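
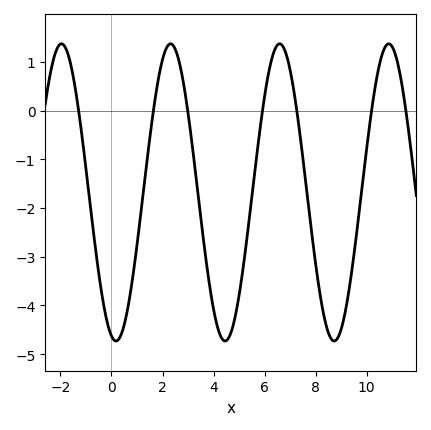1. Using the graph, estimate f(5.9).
-0.065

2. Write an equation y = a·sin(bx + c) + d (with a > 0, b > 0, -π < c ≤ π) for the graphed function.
y = 3.05sin(1.47x - 1.83) - 1.68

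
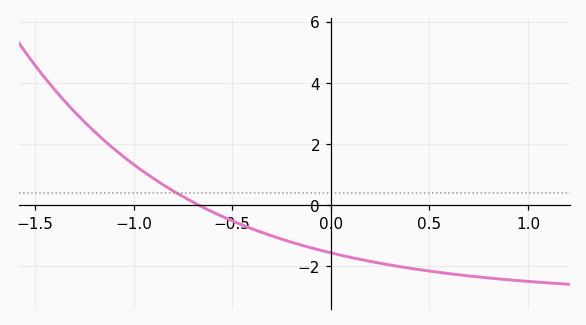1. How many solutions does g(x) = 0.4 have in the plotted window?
1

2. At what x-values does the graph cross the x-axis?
-0.669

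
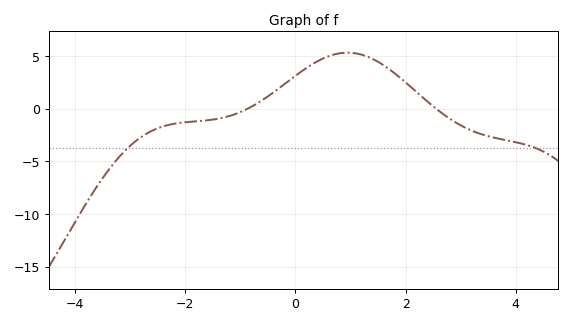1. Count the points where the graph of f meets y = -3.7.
2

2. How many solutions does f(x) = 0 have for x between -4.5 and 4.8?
2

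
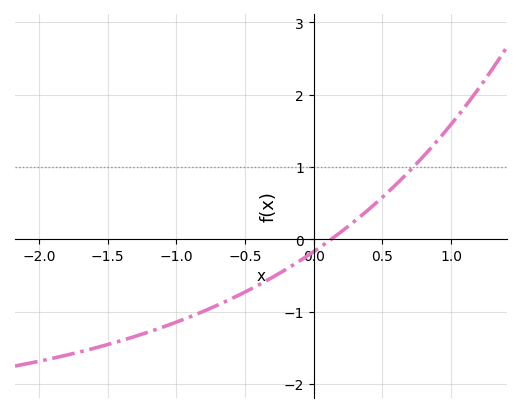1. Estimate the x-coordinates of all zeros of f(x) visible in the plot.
0.15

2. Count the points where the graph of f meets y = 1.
1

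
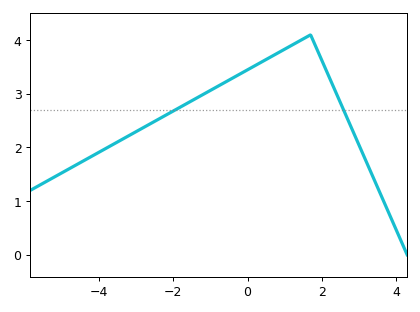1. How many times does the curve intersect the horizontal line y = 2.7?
2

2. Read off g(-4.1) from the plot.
1.9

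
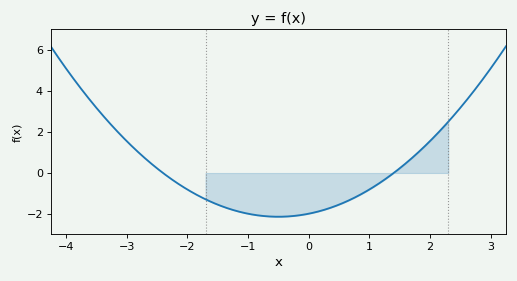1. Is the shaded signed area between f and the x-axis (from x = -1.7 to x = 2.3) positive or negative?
negative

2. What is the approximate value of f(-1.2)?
-1.84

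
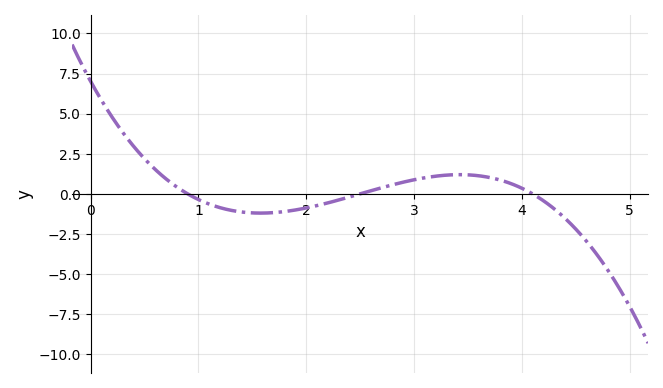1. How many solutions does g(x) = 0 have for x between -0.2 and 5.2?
3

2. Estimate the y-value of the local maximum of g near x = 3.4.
1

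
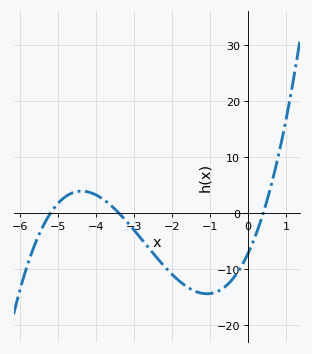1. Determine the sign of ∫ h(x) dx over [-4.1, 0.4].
negative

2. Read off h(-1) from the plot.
-14.4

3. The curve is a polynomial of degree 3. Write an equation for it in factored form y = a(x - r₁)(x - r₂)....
y = 1.02(x + 5.2)(x + 3.4)(x - 0.4)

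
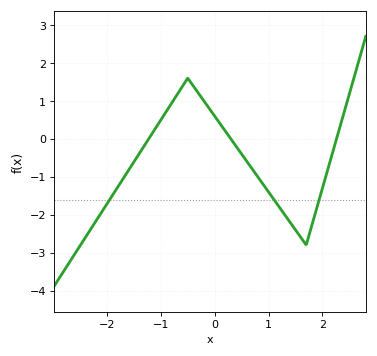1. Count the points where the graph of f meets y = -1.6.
3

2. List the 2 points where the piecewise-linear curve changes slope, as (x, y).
(-0.5, 1.6); (1.7, -2.8)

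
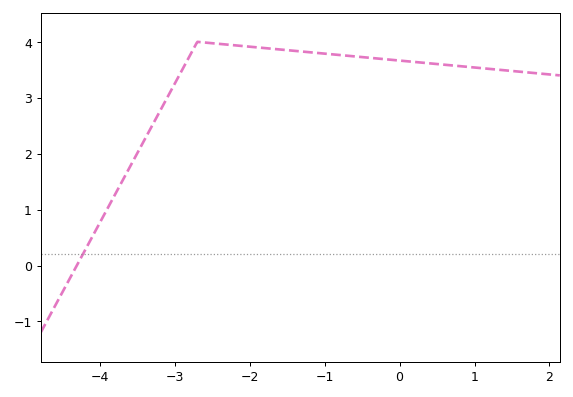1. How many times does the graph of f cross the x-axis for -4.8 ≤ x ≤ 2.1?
1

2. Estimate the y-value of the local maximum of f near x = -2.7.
4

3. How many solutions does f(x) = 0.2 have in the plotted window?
1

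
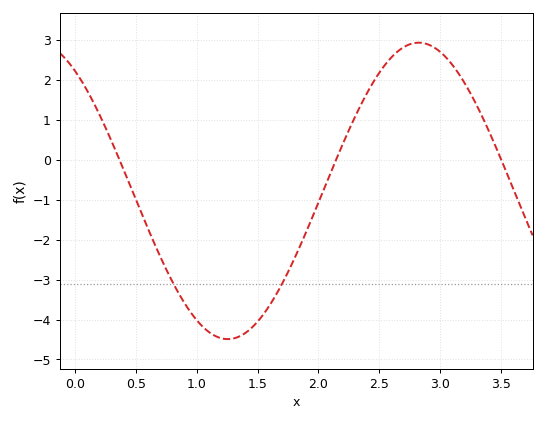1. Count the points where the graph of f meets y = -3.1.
2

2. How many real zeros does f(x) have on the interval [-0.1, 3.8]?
3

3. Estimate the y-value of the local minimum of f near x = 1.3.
-4.49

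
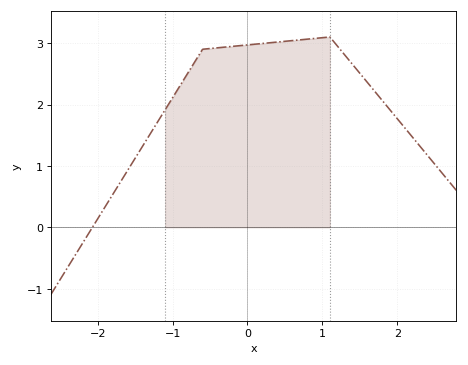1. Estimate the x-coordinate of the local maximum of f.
1.1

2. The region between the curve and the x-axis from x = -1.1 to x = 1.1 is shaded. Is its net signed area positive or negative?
positive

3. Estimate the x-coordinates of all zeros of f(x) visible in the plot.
-2.1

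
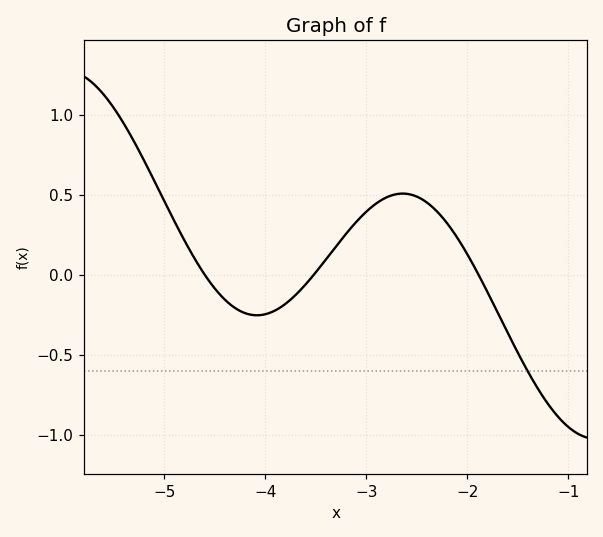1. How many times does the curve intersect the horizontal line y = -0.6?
1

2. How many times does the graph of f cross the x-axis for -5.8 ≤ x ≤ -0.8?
3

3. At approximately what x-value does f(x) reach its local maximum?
-2.6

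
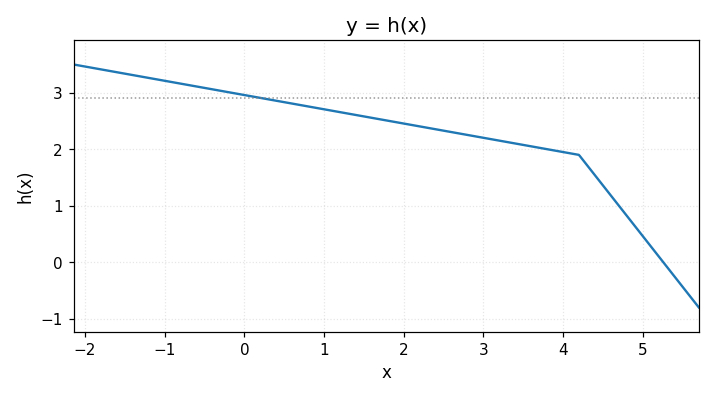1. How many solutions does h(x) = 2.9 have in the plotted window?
1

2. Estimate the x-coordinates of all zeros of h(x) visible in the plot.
5.26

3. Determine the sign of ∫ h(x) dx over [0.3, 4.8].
positive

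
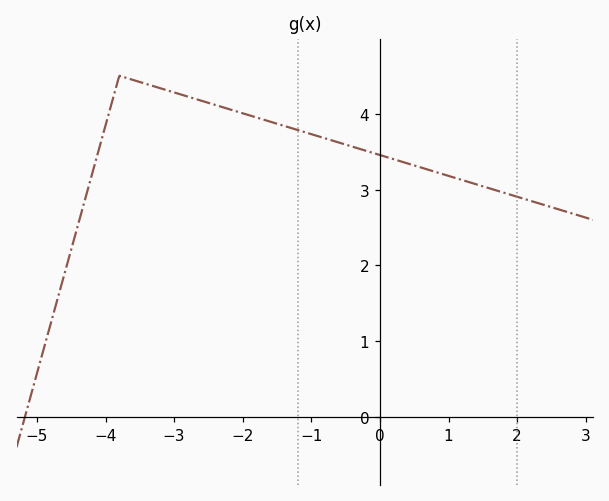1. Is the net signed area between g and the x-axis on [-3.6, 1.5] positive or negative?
positive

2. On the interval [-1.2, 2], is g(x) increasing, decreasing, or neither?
decreasing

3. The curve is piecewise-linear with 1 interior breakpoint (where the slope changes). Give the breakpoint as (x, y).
(-3.8, 4.5)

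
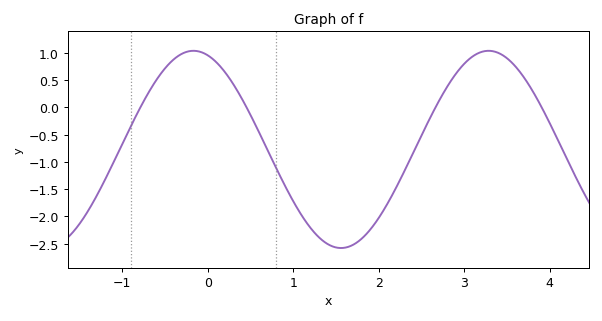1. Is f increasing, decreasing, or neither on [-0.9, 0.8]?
neither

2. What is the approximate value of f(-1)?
-0.7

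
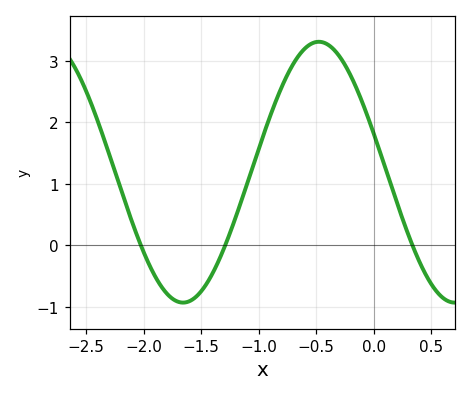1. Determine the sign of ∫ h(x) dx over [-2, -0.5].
positive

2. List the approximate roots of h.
-2.02, -1.29, 0.337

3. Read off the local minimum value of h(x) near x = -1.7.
-0.93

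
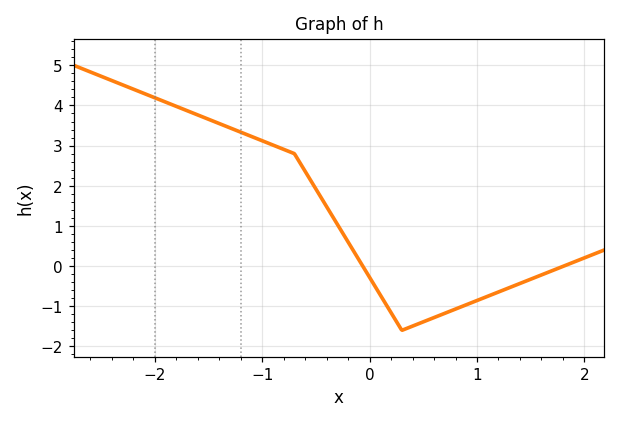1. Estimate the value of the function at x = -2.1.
4.3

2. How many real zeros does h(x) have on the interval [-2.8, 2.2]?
2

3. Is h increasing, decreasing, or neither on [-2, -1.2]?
decreasing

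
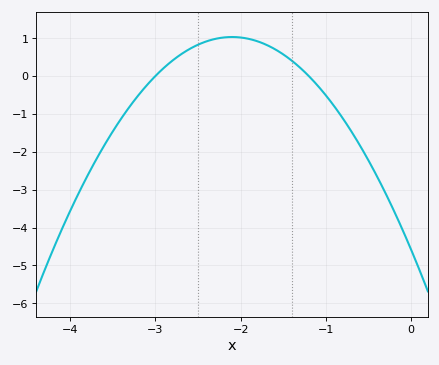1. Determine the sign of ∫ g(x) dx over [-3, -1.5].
positive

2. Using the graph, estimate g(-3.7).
-2.2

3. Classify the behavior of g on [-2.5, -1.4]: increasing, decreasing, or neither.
neither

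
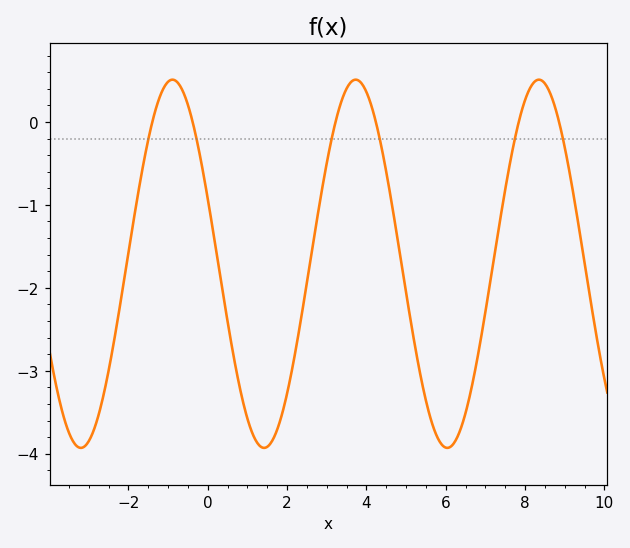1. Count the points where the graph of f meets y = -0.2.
6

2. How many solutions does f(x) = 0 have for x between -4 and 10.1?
6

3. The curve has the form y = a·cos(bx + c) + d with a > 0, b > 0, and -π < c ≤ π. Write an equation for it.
y = 2.22cos(1.4x + 1.2) - 1.71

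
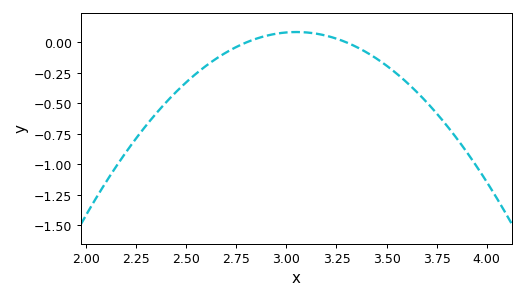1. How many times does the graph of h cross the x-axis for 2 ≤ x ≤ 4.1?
2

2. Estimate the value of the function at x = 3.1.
0.08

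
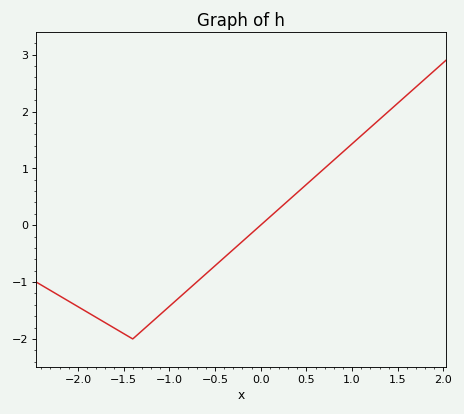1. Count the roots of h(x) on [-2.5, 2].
1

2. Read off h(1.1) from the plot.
1.58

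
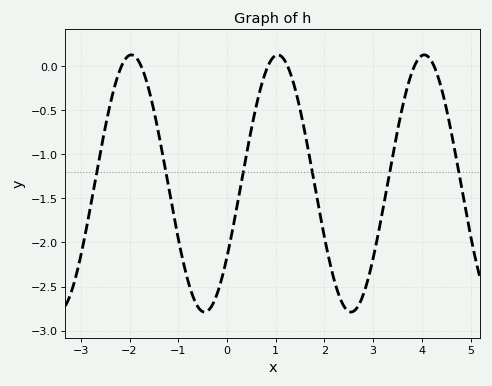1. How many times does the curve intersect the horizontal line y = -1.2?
6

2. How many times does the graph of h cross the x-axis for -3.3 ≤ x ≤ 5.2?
6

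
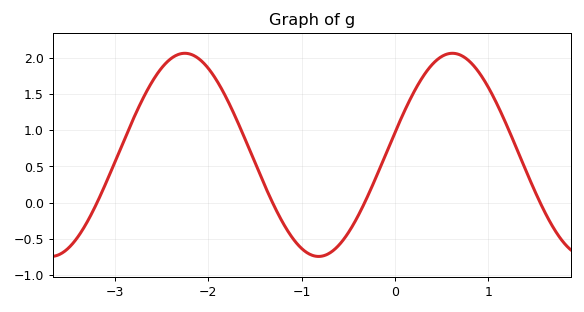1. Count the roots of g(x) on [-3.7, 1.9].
4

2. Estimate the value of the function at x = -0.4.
-0.2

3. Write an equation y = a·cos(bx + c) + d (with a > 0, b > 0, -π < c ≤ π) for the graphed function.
y = 1.4cos(2.2x - 1.4) + 0.66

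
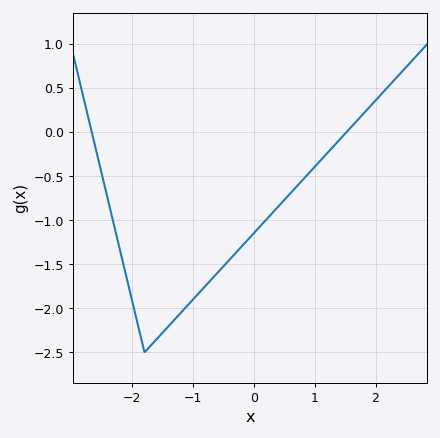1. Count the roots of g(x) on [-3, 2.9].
2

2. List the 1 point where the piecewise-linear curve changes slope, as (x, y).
(-1.8, -2.5)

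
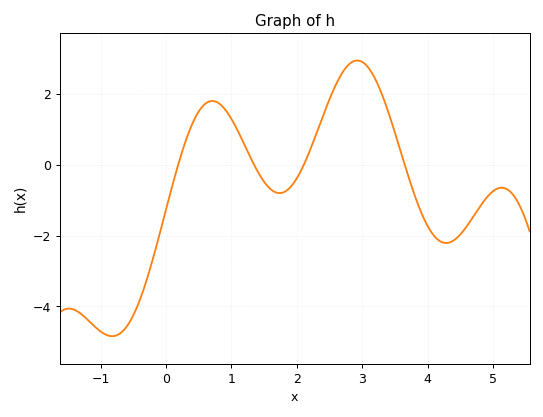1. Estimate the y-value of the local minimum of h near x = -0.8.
-4.8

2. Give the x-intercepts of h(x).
0.2, 1.3, 2.1, 3.7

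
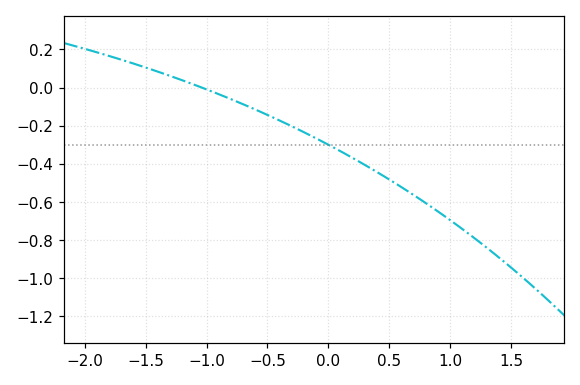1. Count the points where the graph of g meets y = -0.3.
1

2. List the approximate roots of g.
-1.04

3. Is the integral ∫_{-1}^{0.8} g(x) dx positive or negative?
negative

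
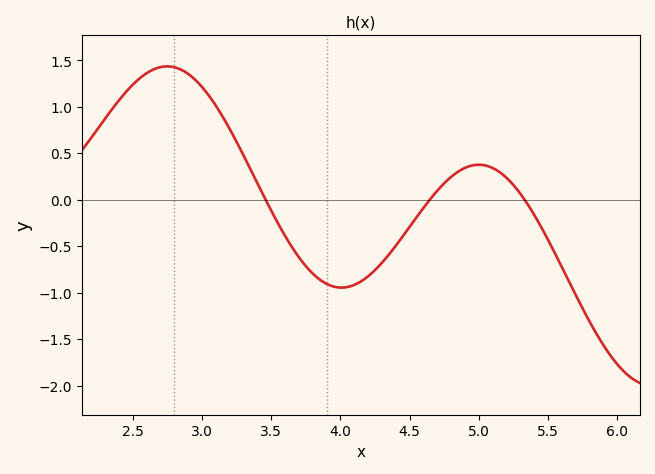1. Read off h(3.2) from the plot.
0.763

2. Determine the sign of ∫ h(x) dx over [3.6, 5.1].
negative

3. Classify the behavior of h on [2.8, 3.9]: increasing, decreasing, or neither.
decreasing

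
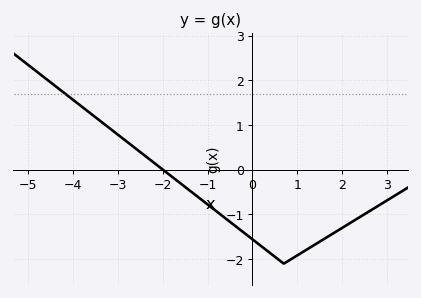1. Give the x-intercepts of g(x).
-2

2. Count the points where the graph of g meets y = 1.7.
1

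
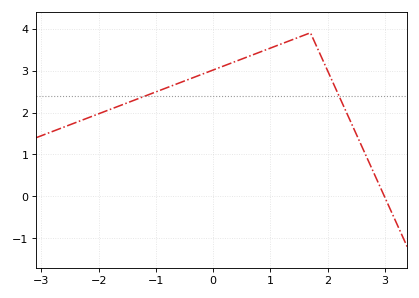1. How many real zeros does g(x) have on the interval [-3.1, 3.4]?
1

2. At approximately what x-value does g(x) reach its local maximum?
1.7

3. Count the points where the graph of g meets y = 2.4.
2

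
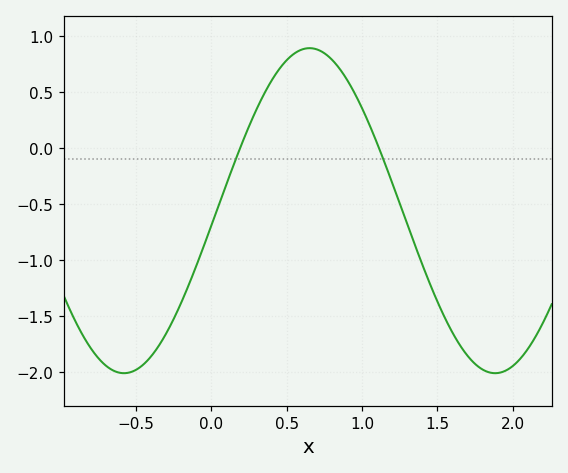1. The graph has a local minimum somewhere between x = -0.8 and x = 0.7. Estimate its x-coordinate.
-0.6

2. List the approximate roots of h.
0.2, 1.1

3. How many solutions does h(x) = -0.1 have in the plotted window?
2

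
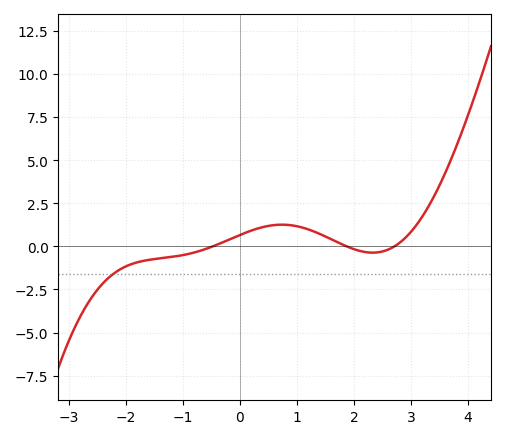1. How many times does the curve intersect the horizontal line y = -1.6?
1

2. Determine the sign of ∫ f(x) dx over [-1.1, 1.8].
positive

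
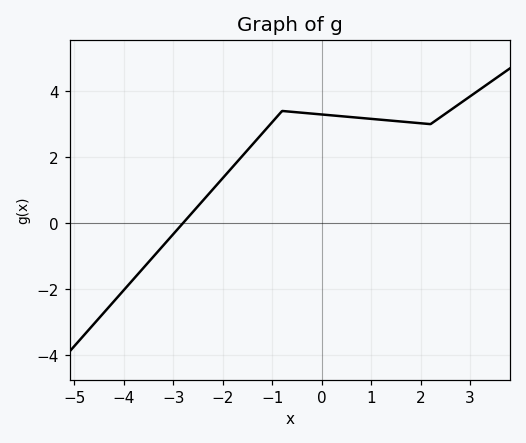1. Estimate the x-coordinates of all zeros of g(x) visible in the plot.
-2.8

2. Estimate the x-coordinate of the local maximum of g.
-0.796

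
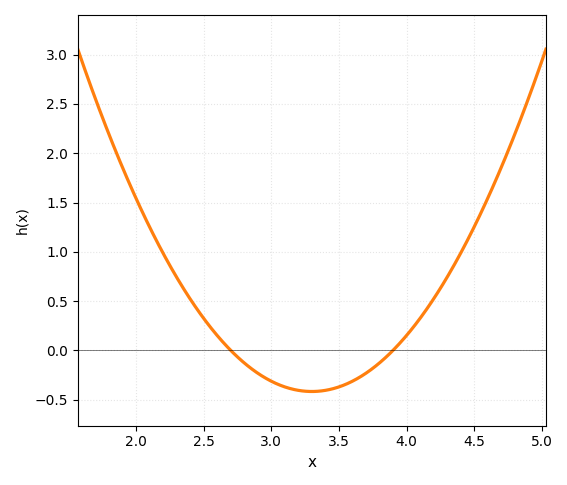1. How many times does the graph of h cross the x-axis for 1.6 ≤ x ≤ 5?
2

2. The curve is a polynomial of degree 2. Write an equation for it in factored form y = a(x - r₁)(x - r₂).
y = 1.16(x - 2.7)(x - 3.9)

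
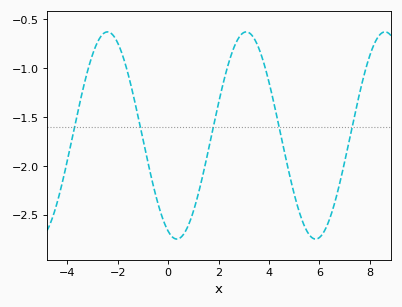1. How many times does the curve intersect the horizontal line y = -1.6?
5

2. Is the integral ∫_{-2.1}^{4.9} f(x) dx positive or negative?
negative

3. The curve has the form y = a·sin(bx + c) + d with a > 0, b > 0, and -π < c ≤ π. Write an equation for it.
y = 1.06sin(1.14x - 1.96) - 1.69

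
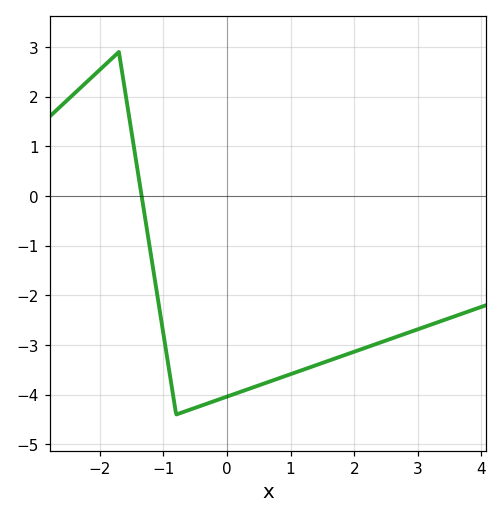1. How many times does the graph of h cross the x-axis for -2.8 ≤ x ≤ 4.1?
1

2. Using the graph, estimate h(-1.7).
2.9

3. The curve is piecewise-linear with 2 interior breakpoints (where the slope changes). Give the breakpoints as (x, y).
(-1.7, 2.9); (-0.8, -4.4)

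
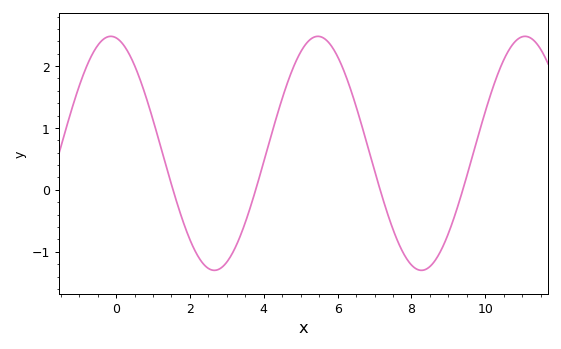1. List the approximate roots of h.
1.6, 3.8, 7.2, 9.4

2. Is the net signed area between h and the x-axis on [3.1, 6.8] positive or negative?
positive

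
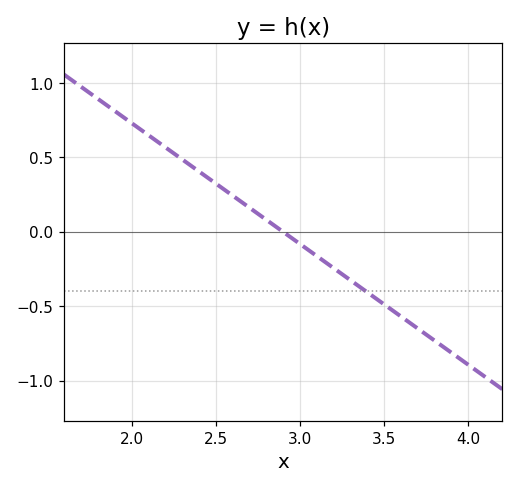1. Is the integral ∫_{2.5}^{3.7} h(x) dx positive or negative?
negative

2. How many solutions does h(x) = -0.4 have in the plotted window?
1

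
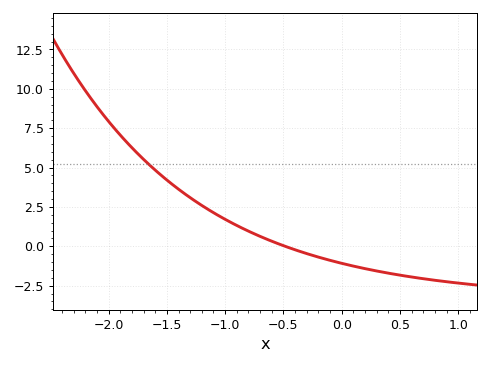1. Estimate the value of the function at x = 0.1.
-1.26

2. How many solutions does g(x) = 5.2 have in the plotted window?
1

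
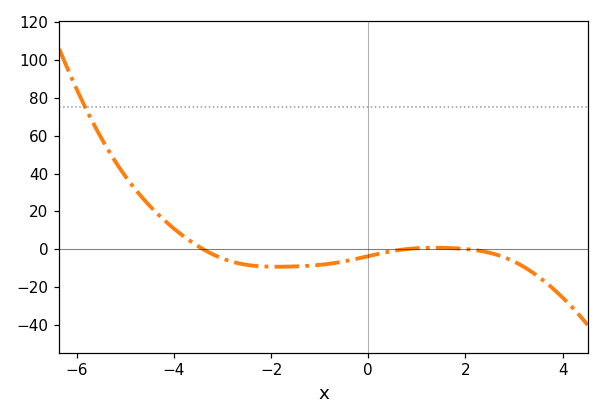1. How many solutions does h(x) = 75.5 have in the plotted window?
1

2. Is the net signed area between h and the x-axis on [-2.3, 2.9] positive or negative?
negative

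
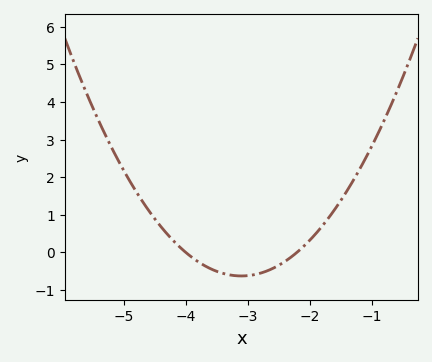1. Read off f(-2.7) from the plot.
-0.5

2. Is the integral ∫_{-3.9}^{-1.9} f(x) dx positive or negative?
negative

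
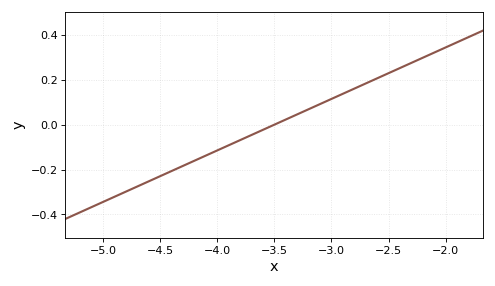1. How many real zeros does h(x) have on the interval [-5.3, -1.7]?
1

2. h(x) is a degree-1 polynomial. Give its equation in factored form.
y = 0.23(x + 3.5)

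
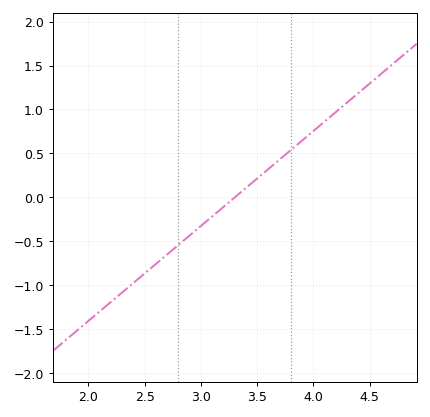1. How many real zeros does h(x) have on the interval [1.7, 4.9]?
1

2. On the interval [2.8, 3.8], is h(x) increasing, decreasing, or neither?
increasing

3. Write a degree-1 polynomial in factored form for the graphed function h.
y = 1.08(x - 3.3)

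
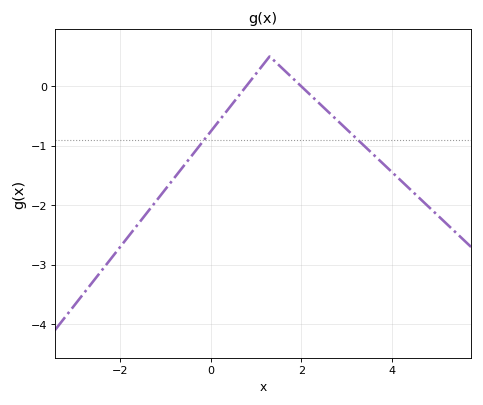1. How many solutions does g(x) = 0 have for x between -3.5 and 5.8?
2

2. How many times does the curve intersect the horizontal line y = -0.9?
2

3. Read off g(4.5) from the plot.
-1.8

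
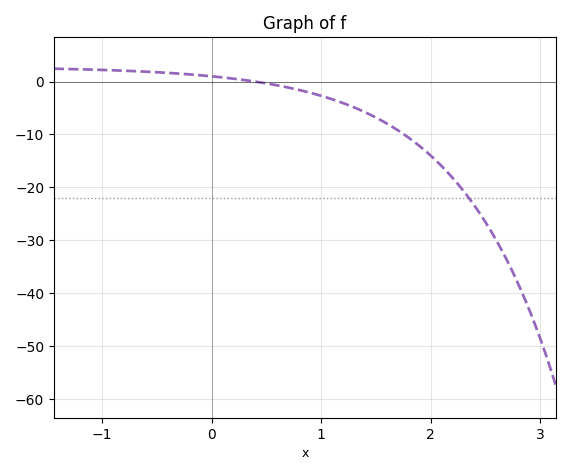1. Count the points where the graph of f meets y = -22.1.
1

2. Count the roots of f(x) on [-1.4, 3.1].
1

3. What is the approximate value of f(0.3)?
0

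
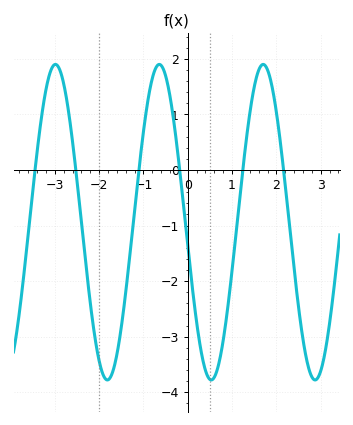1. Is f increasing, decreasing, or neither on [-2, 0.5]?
neither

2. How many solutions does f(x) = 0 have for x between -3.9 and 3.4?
6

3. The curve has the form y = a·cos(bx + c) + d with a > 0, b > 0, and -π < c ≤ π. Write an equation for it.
y = 2.84cos(2.7x + 1.7) - 0.94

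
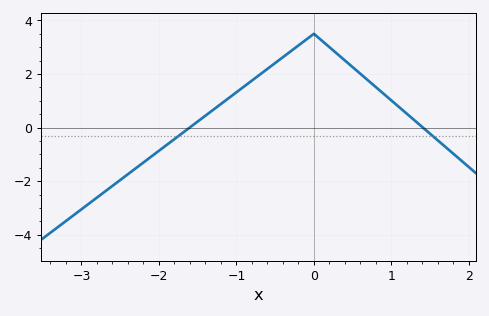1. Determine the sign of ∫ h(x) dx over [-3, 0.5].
positive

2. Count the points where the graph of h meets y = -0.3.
2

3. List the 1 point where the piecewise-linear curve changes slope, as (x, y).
(0, 3.5)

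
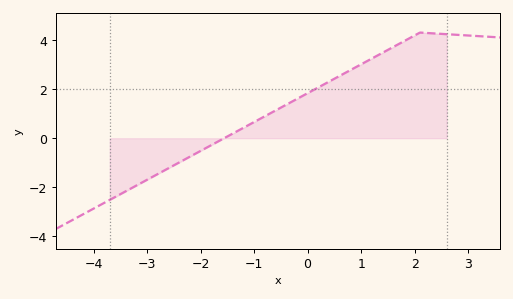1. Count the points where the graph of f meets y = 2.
1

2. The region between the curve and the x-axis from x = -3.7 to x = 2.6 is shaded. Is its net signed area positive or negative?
positive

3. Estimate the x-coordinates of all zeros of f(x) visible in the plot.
-1.56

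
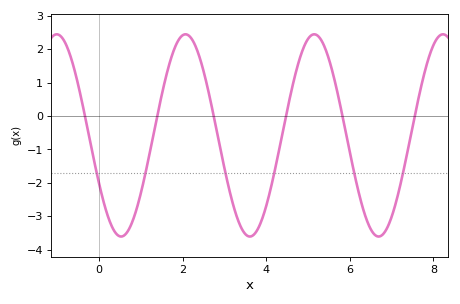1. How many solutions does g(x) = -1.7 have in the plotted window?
6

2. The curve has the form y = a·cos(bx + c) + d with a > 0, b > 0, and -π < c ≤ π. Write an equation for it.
y = 3.03cos(2.04x + 2.06) - 0.58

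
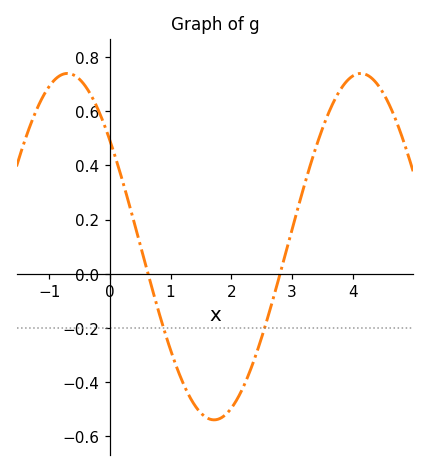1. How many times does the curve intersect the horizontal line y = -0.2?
2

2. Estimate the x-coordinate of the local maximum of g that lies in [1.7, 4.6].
4.13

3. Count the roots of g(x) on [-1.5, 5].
2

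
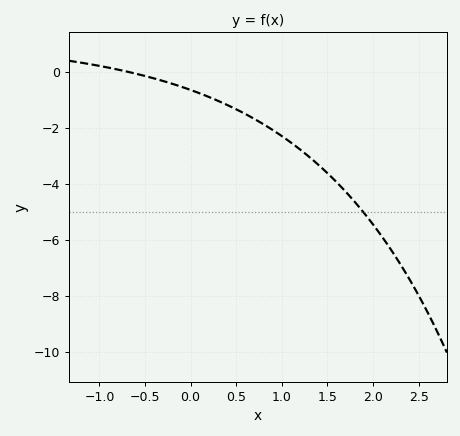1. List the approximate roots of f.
-0.689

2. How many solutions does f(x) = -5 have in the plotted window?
1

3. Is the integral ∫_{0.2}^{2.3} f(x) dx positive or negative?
negative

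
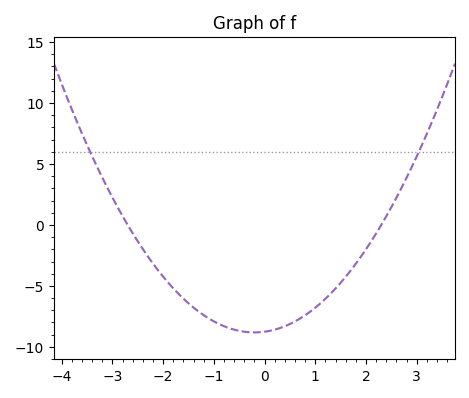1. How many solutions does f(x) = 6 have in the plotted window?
2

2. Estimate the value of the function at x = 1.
-6.78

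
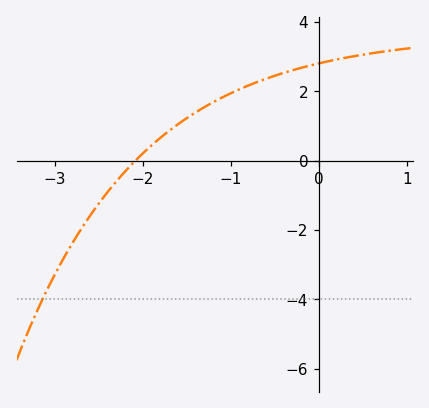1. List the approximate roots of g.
-2.1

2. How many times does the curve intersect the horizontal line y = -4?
1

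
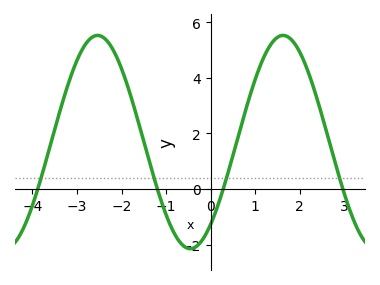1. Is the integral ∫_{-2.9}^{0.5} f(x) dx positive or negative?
positive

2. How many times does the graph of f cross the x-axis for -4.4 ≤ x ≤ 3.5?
4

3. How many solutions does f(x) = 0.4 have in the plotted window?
4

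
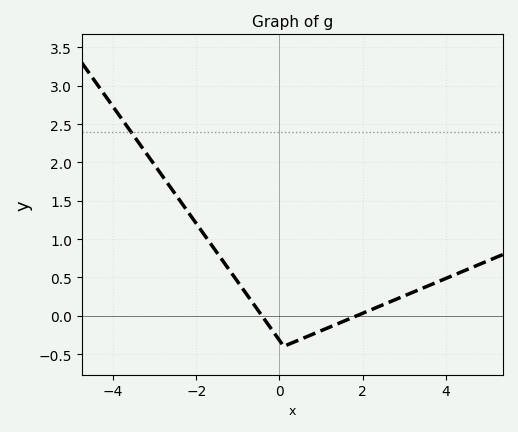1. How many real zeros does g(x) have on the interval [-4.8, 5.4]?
2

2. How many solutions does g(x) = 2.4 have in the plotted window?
1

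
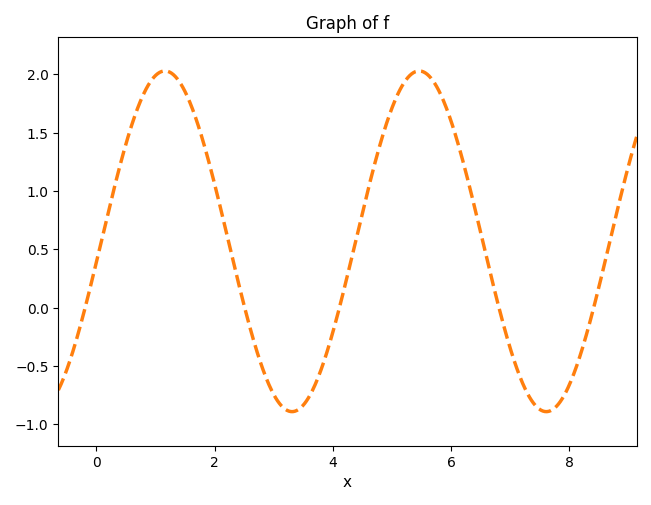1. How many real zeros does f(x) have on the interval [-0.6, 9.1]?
5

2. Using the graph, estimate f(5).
1.71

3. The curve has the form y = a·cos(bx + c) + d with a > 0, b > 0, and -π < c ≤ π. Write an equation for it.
y = 1.46cos(1.46x - 1.69) + 0.57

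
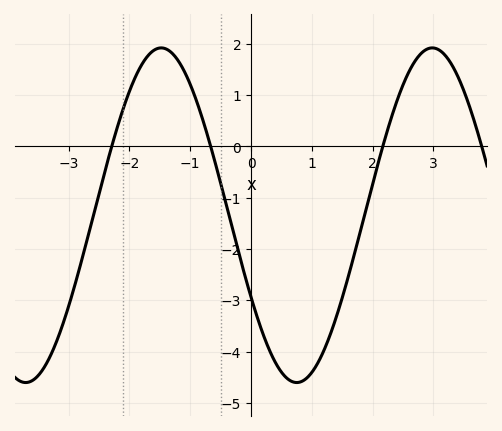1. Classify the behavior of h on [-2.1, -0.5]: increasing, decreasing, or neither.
neither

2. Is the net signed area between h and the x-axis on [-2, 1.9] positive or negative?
negative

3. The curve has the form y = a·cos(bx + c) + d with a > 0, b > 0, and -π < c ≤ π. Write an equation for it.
y = 3.26cos(1.41x + 2.08) - 1.34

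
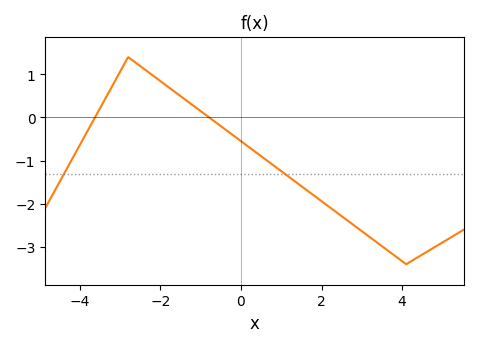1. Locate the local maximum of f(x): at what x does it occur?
-2.8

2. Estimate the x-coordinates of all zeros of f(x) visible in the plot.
-3.62, -0.787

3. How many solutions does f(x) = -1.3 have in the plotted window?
2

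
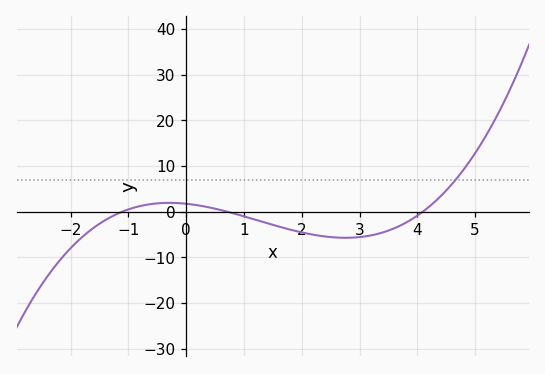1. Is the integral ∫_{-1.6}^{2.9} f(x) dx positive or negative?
negative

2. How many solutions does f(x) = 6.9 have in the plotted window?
1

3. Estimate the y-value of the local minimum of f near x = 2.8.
-6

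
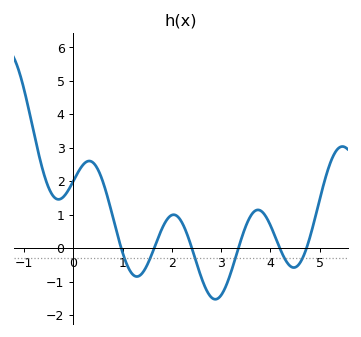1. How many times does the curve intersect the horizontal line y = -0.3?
6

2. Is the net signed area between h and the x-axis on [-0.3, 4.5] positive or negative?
positive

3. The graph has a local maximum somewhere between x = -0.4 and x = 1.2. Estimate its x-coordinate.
0.3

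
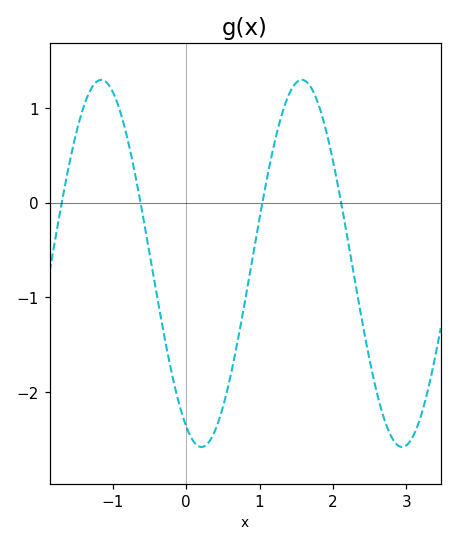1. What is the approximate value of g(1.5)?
1.3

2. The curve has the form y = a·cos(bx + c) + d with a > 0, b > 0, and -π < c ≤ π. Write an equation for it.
y = 1.94cos(2.3x + 2.7) - 0.64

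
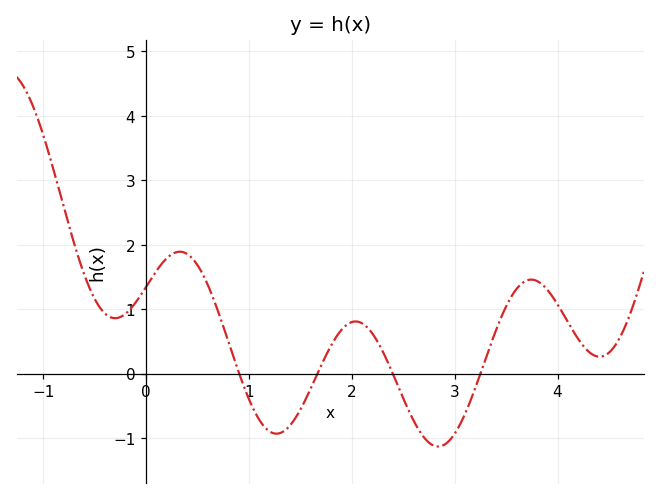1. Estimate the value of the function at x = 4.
1.07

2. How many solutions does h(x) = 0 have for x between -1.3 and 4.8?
4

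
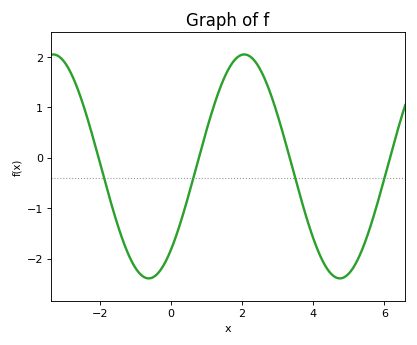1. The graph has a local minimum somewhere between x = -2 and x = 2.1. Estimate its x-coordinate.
-0.6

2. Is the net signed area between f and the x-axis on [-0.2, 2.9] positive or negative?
positive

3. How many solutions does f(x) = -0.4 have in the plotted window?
4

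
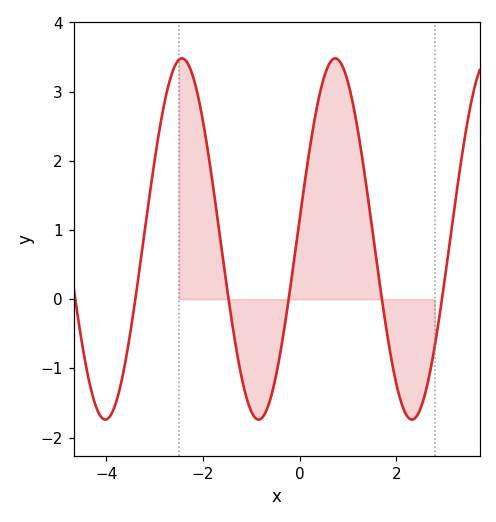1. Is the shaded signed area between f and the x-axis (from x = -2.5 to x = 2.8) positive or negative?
positive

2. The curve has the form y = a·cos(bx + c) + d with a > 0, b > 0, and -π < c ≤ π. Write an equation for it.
y = 2.61cos(1.98x - 1.46) + 0.87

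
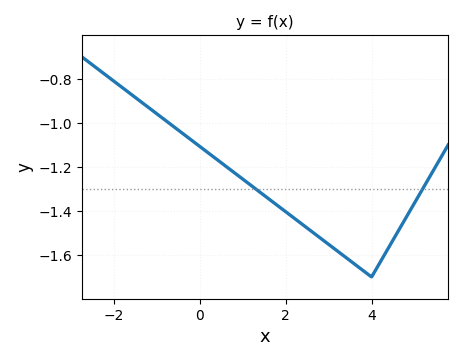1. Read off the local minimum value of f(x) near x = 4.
-1.7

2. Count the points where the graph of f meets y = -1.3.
2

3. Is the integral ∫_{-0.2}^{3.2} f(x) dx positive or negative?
negative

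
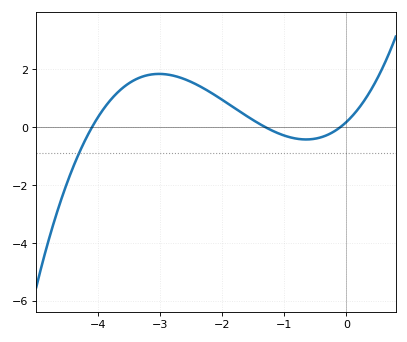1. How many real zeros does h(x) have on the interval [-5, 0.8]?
3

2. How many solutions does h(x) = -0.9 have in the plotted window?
1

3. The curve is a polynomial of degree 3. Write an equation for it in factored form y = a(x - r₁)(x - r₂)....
y = 0.34(x + 4.1)(x + 1.3)(x + 0.1)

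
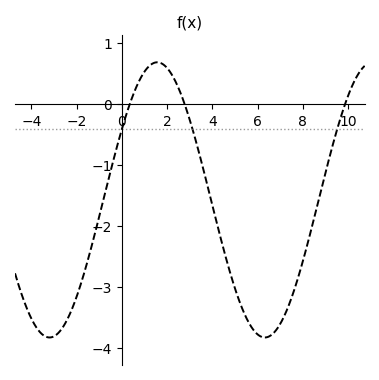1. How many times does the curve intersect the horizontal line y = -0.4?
3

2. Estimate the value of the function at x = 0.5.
0.156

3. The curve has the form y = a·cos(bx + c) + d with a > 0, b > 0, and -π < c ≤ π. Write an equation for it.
y = 2.26cos(0.66x - 1.03) - 1.57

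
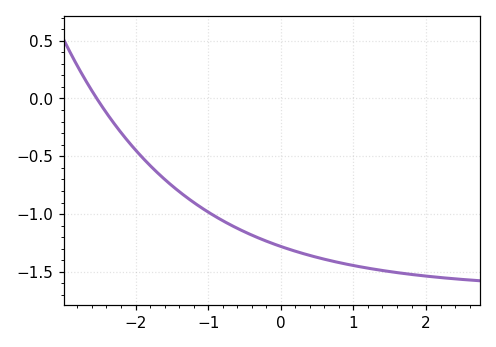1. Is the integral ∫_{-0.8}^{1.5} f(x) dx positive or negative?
negative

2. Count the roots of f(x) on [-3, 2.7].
1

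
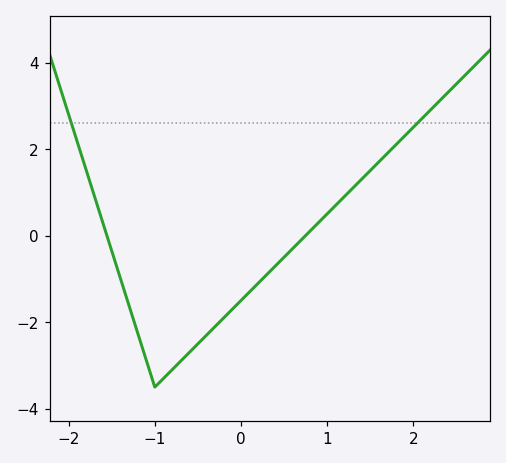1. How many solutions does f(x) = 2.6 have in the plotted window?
2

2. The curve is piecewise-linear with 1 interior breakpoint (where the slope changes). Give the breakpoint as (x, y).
(-1, -3.5)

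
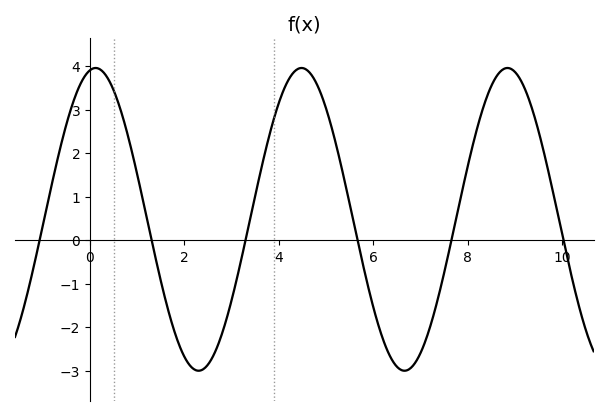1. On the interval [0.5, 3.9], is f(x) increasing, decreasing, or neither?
neither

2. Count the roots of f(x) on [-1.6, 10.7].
6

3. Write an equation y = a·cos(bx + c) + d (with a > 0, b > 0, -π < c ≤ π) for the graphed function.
y = 3.48cos(1.4x - 0.17) + 0.48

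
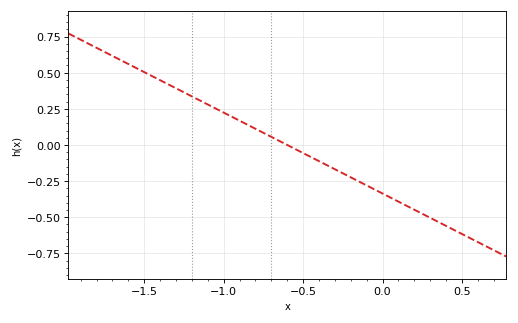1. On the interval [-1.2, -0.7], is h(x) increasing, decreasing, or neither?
decreasing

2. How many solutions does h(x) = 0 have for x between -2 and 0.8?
1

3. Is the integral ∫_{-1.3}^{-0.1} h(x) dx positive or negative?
positive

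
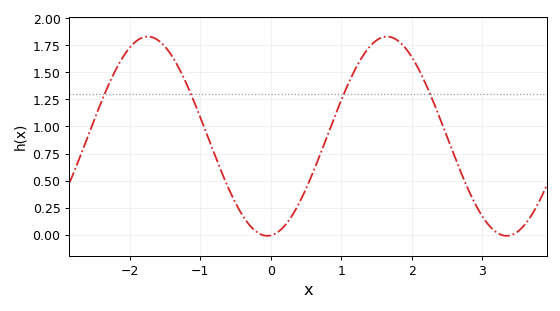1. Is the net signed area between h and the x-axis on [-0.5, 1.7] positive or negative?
positive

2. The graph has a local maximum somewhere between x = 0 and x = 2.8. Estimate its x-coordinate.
1.7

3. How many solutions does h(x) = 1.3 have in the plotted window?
4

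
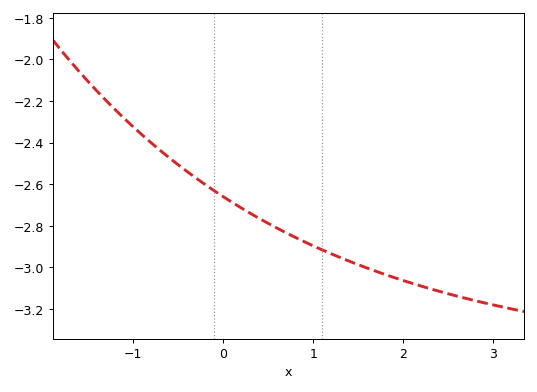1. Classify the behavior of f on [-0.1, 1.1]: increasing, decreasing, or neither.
decreasing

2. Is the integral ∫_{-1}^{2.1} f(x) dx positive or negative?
negative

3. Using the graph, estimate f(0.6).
-2.82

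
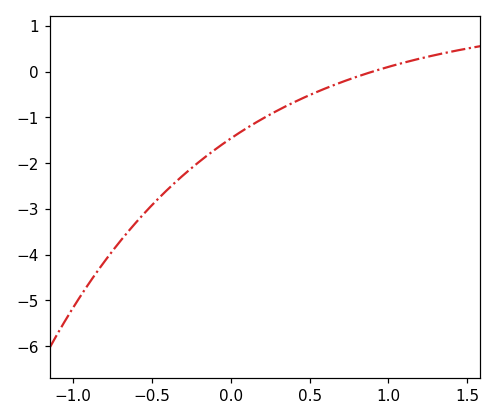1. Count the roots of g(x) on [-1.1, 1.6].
1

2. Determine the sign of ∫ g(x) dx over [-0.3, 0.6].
negative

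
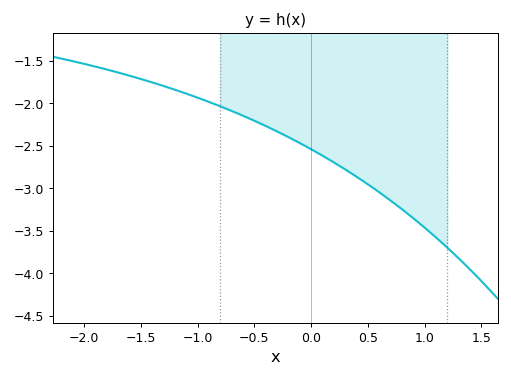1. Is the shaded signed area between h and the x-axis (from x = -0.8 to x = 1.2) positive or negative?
negative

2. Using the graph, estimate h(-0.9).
-1.98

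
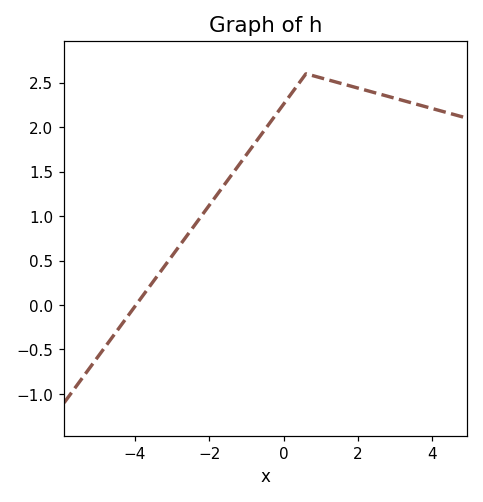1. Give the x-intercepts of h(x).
-4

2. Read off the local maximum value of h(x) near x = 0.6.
2.6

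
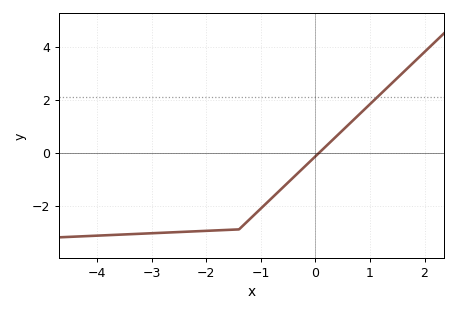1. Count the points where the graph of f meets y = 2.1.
1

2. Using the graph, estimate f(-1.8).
-2.94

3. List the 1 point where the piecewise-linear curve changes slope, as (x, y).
(-1.4, -2.9)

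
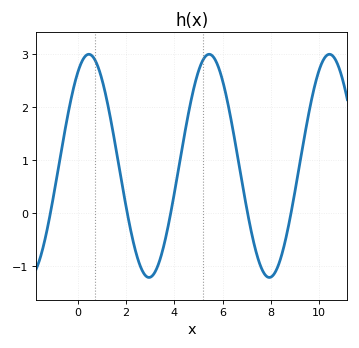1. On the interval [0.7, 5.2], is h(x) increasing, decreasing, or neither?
neither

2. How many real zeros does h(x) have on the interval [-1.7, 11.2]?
5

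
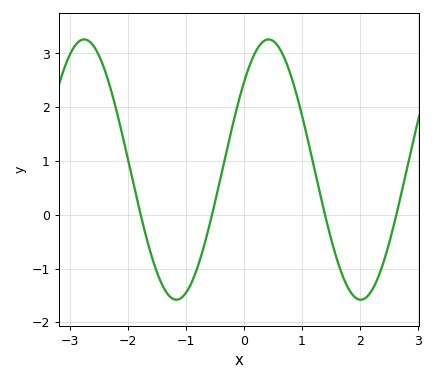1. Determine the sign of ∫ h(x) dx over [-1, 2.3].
positive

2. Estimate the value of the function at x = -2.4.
2.7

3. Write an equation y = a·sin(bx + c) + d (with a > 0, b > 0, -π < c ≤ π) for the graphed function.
y = 2.42sin(2x + 0.73) + 0.84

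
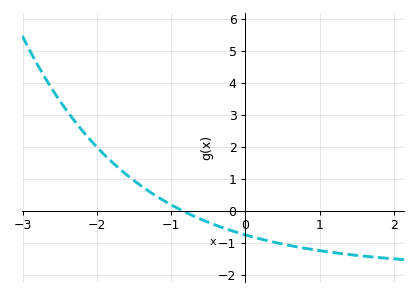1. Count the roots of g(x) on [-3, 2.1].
1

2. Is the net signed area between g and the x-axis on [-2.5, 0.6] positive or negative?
positive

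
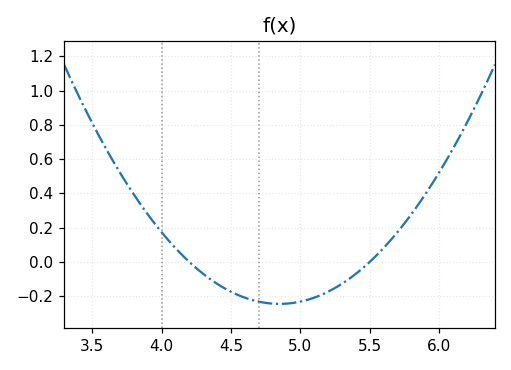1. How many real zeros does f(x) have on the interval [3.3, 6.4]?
2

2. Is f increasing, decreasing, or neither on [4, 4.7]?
decreasing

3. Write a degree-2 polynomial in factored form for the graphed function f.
y = 0.58(x - 4.2)(x - 5.5)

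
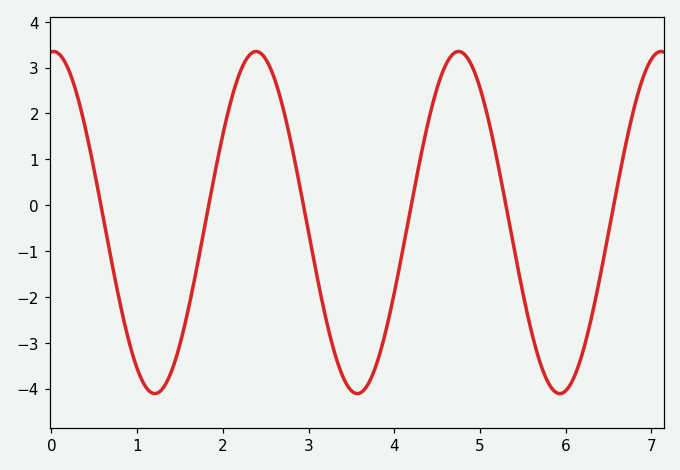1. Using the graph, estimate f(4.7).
3.32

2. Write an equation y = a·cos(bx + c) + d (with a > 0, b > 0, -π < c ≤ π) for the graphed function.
y = 3.73cos(2.66x - 0.07) - 0.38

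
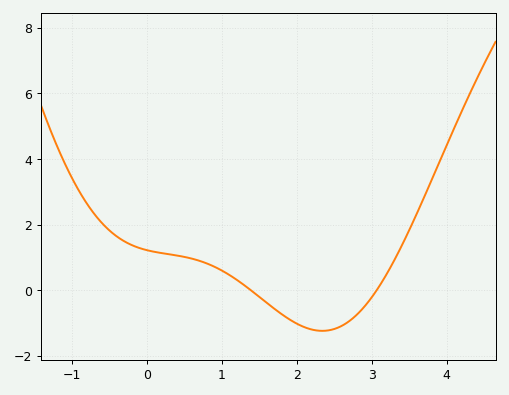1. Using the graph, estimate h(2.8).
-0.753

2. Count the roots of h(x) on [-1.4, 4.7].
2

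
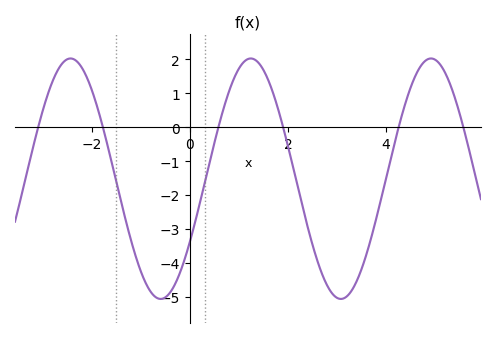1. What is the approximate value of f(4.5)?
1.17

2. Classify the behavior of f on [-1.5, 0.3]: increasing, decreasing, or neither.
neither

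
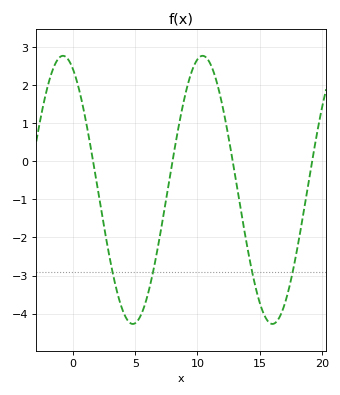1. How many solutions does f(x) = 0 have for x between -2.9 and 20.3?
4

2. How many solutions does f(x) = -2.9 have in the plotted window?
4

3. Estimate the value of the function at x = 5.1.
-4.2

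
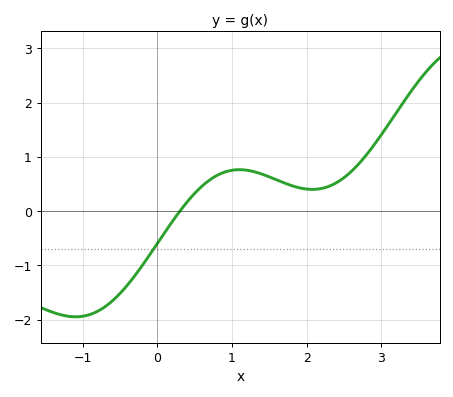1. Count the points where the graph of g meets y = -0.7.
1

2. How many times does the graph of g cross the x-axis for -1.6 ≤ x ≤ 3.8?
1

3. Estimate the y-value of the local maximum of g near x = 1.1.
0.8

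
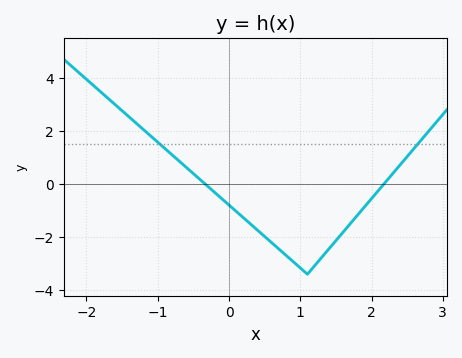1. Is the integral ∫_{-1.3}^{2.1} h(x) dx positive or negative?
negative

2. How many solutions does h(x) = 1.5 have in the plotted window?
2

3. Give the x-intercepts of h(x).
-0.336, 2.17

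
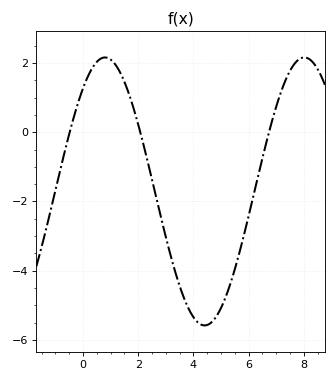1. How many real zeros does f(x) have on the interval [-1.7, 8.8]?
3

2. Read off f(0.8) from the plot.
2.16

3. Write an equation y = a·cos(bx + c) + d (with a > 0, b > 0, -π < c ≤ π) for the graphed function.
y = 3.87cos(0.87x - 0.692) - 1.71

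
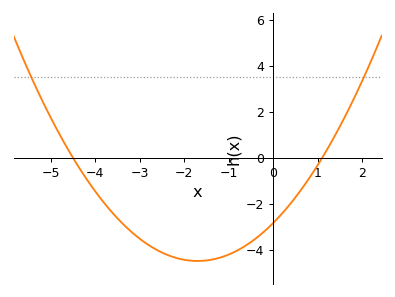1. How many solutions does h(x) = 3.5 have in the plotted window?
2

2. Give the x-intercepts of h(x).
-4.4, 1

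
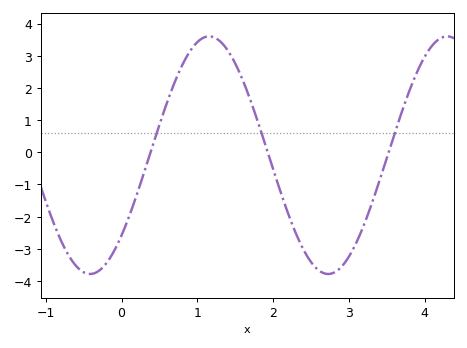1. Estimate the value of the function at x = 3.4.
-0.912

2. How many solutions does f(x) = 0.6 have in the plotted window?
3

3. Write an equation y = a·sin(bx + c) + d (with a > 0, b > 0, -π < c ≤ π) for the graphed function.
y = 3.69sin(2x - 0.742) - 0.09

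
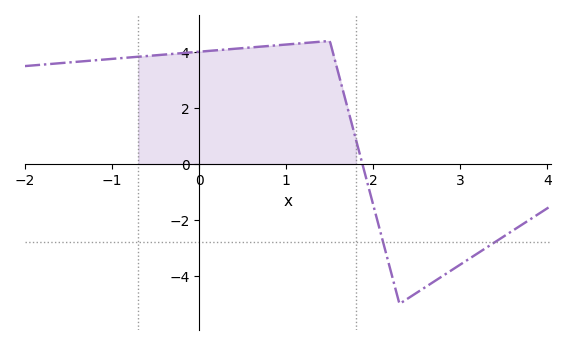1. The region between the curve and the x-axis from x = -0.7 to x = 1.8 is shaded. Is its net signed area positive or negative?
positive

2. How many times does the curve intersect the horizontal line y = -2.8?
2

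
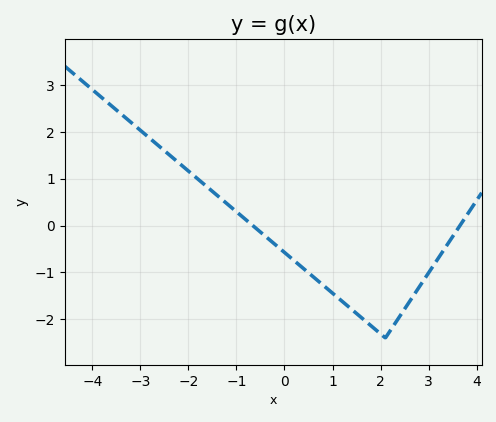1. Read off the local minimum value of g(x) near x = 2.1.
-2.4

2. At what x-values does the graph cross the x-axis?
-0.661, 3.65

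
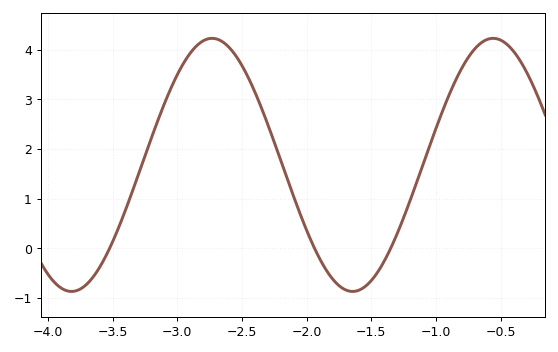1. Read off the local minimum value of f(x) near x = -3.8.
-0.87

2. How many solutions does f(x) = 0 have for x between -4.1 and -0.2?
3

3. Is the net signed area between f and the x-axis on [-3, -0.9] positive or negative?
positive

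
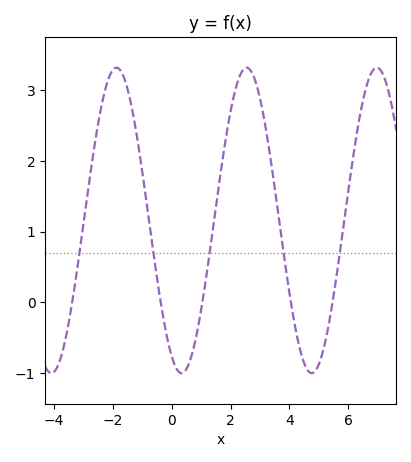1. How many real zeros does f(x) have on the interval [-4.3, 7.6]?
5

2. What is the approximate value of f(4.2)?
-0.4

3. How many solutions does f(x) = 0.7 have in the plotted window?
5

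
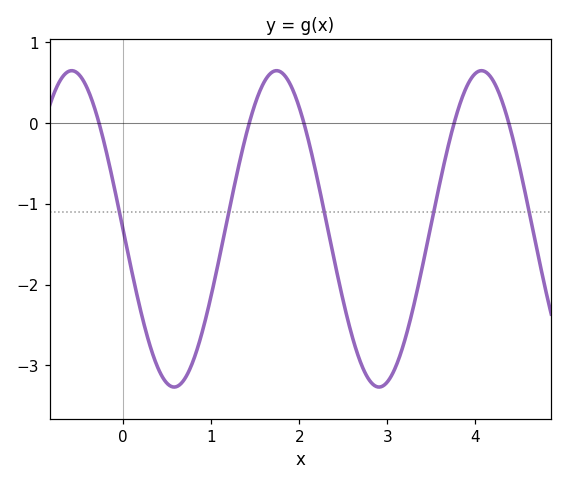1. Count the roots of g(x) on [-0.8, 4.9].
5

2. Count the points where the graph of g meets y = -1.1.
5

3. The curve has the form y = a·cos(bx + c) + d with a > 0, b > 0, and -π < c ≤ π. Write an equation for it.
y = 1.96cos(2.7x + 1.58) - 1.31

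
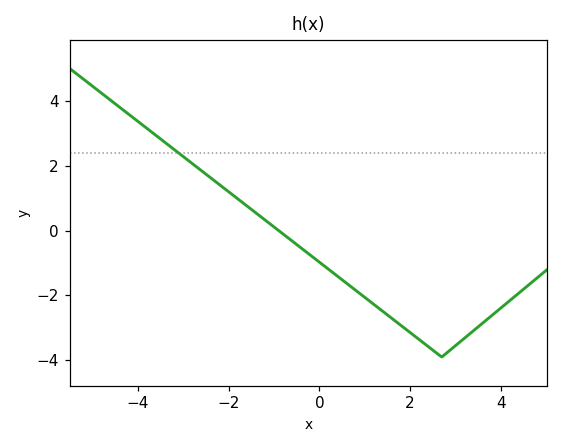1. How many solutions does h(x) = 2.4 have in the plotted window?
1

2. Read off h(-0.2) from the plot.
-0.8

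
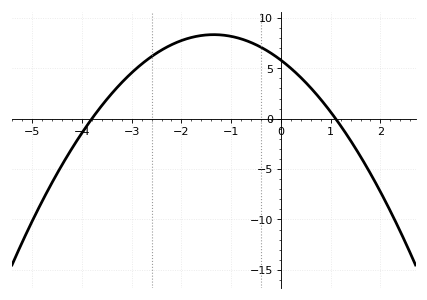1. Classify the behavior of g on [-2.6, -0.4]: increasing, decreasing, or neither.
neither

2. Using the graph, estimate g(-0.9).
8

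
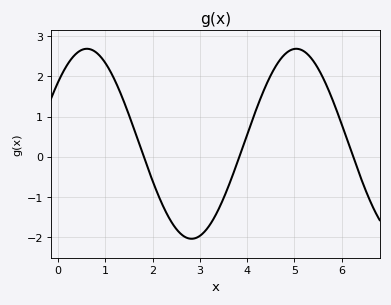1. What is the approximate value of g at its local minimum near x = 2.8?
-2.05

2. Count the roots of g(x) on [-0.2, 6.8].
3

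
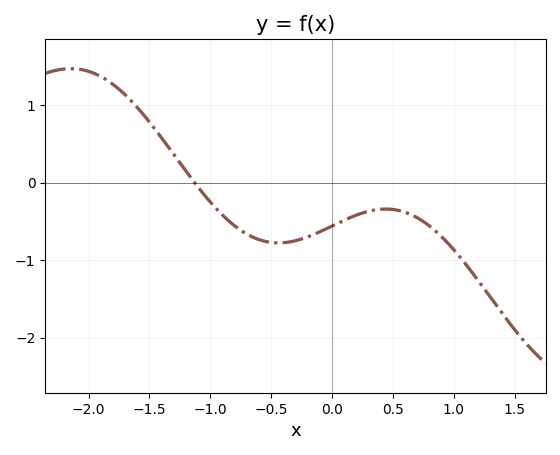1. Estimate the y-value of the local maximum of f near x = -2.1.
1.5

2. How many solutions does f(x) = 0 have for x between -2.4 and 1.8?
1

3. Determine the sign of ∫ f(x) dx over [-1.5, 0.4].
negative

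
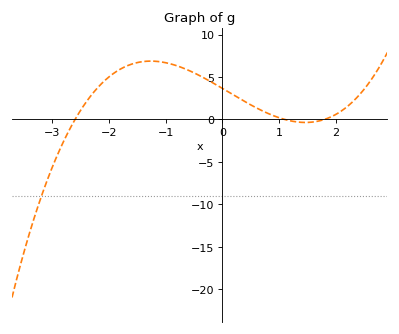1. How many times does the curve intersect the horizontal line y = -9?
1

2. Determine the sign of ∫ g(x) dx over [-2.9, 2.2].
positive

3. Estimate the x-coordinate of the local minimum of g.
1.5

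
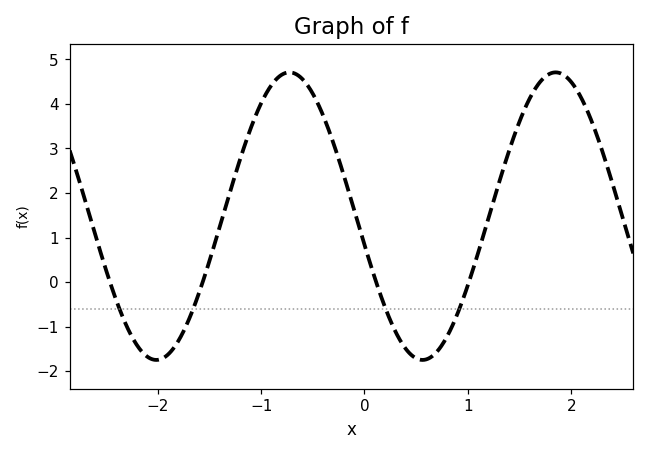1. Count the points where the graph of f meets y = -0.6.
4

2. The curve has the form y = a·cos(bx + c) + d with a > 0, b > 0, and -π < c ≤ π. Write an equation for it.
y = 3.23cos(2.44x + 1.77) + 1.48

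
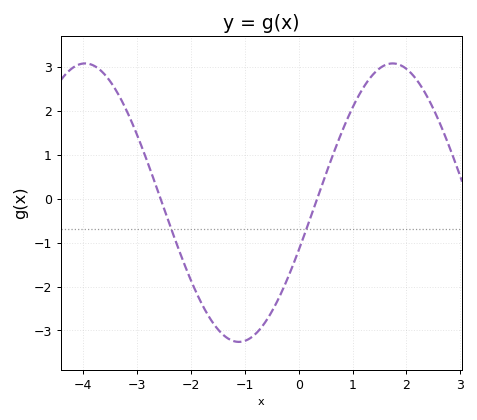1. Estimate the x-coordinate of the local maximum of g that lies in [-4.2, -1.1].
-3.97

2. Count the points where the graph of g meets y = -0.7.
2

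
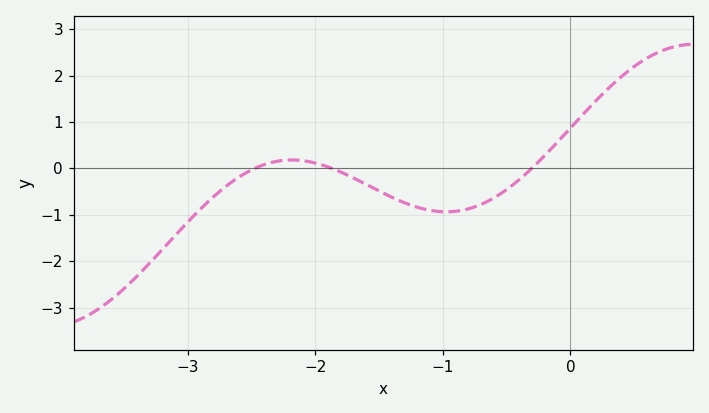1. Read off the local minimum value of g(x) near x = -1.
-0.9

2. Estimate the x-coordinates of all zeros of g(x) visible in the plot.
-2.5, -1.9, -0.3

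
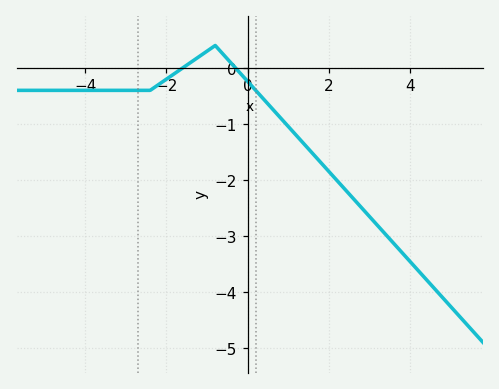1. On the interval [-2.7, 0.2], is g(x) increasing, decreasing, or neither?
neither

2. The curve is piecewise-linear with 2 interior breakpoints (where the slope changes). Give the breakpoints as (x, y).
(-2.4, -0.4); (-0.8, 0.4)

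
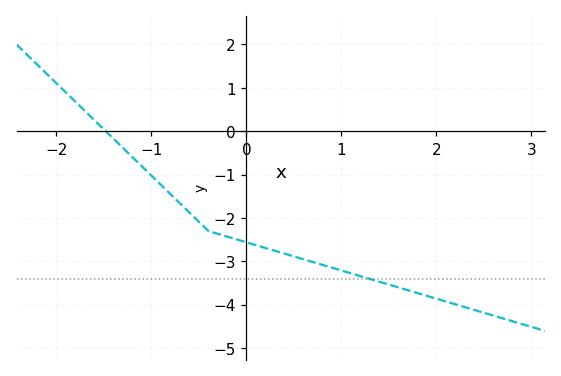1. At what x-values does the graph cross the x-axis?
-1.48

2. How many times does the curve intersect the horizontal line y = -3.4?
1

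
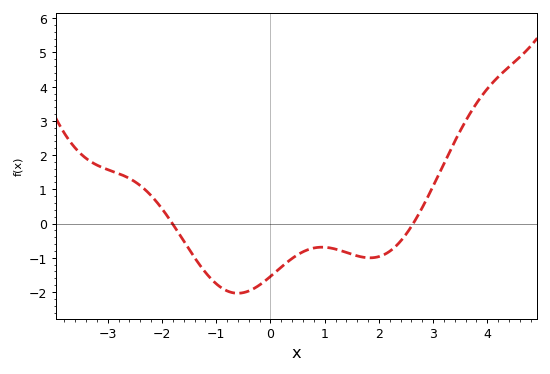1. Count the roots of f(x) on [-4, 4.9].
2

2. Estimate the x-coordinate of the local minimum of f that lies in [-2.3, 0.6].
-0.6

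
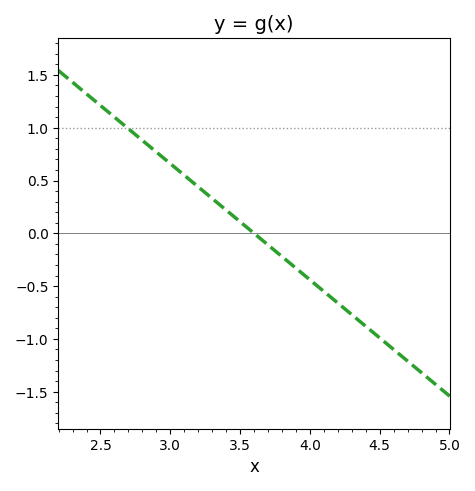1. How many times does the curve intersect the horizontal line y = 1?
1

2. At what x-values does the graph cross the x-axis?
3.6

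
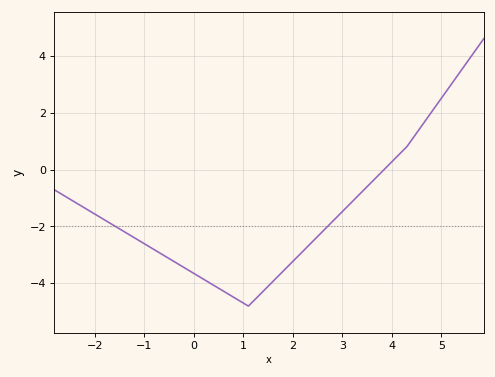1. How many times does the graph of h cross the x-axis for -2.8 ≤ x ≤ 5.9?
1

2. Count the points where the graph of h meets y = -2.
2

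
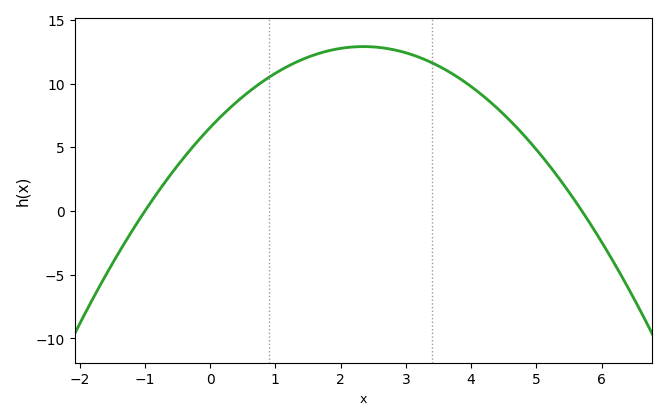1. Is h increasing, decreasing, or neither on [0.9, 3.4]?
neither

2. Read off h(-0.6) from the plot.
3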